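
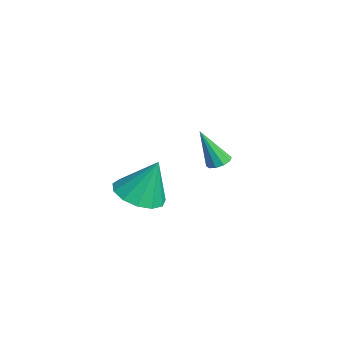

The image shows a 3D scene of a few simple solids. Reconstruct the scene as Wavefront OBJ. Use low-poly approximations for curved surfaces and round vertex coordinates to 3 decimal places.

v 3.527 -2.097 -2.804
v 4.251 -2.878 -2.571
v 3.733 -1.383 -1.056
v 4.572 -2.408 -2.801
v 4.561 -1.839 -3.032
v 4.222 -1.352 -3.191
v 3.662 -1.102 -3.227
v 3.059 -1.168 -3.129
v 2.605 -1.529 -2.928
v 2.443 -2.07 -2.687
v 2.626 -2.621 -2.484
v 3.094 -3.005 -2.382
v 3.7 -3.1 -2.415
v -1.396 2.372 -4.663
v -0.891 2.11 -4.692
v -1.684 1.628 -2.917
v -0.84 2.427 -4.548
v -1.002 2.724 -4.448
v -1.315 2.886 -4.431
v -1.658 2.852 -4.502
v -1.901 2.635 -4.635
v -1.951 2.317 -4.778
v -1.79 2.02 -4.878
v -1.477 1.858 -4.896
v -1.134 1.892 -4.824
f 2 1 4
f 2 4 3
f 4 1 5
f 4 5 3
f 5 1 6
f 5 6 3
f 6 1 7
f 6 7 3
f 7 1 8
f 7 8 3
f 8 1 9
f 8 9 3
f 9 1 10
f 9 10 3
f 10 1 11
f 10 11 3
f 11 1 12
f 11 12 3
f 12 1 13
f 12 13 3
f 13 1 2
f 13 2 3
f 15 14 17
f 15 17 16
f 17 14 18
f 17 18 16
f 18 14 19
f 18 19 16
f 19 14 20
f 19 20 16
f 20 14 21
f 20 21 16
f 21 14 22
f 21 22 16
f 22 14 23
f 22 23 16
f 23 14 24
f 23 24 16
f 24 14 25
f 24 25 16
f 25 14 15
f 25 15 16



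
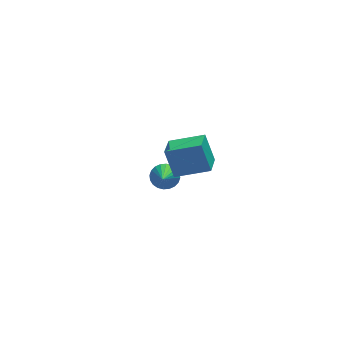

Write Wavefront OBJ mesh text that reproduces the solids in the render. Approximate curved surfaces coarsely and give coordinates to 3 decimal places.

v -1.795 -3.075 1.143
v -2.086 -2.603 2.45
v -1.323 -1.988 0.855
v -1.614 -1.515 2.162
v -0.366 -3.565 1.638
v -0.657 -3.092 2.945
v 0.106 -2.477 1.35
v -0.185 -2.005 2.657
v -0.772 2.378 -3.672
v -0.369 2.633 -3.173
v -1.268 0.882 -2.508
v -0.604 2.754 -3.118
v -0.864 2.817 -3.148
v -1.11 2.813 -3.257
v -1.304 2.744 -3.43
v -1.418 2.618 -3.639
v -1.433 2.456 -3.854
v -1.347 2.282 -4.041
v -1.174 2.123 -4.172
v -0.939 2.003 -4.226
v -0.679 1.939 -4.197
v -0.433 1.943 -4.087
v -0.239 2.013 -3.915
v -0.126 2.138 -3.705
v -0.11 2.3 -3.491
v -0.196 2.474 -3.304
f 2 4 1
f 5 2 1
f 1 4 3
f 3 5 1
f 2 8 4
f 6 2 5
f 6 8 2
f 4 8 3
f 7 5 3
f 3 8 7
f 7 6 5
f 8 6 7
f 10 9 12
f 10 12 11
f 12 9 13
f 12 13 11
f 13 9 14
f 13 14 11
f 14 9 15
f 14 15 11
f 15 9 16
f 15 16 11
f 16 9 17
f 16 17 11
f 17 9 18
f 17 18 11
f 18 9 19
f 18 19 11
f 19 9 20
f 19 20 11
f 20 9 21
f 20 21 11
f 21 9 22
f 21 22 11
f 22 9 23
f 22 23 11
f 23 9 24
f 23 24 11
f 24 9 25
f 24 25 11
f 25 9 26
f 25 26 11
f 26 9 10
f 26 10 11



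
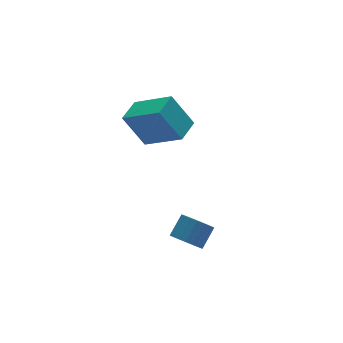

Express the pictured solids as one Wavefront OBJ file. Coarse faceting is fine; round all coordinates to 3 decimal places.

v 0.204 -0.976 -4.037
v 0.656 -1.408 -4.277
v 1.348 -1.036 -3.643
v 0.896 -0.604 -3.403
v 0.691 -1.188 -4.445
v 1.384 -0.816 -3.811
v 0.642 -0.932 -4.542
v 1.335 -0.56 -3.908
v 0.517 -0.683 -4.551
v 1.21 -0.311 -3.917
v 0.338 -0.484 -4.472
v 1.031 -0.113 -3.838
v 0.136 -0.371 -4.318
v 0.829 0.001 -3.683
v -0.055 -0.362 -4.115
v 0.638 0.009 -3.48
v -0.2 -0.46 -3.898
v 0.492 -0.088 -3.264
v -0.276 -0.646 -3.706
v 0.416 -0.275 -3.072
v -0.27 -0.89 -3.571
v 0.423 -0.518 -2.936
v -0.181 -1.148 -3.516
v 0.512 -0.777 -2.882
v -0.025 -1.377 -3.552
v 0.667 -1.005 -2.918
v 0.169 -1.536 -3.671
v 0.862 -1.164 -3.037
v 0.37 -1.598 -3.854
v 1.063 -1.227 -3.22
v 0.542 -1.553 -4.068
v 1.235 -1.181 -3.434
v 0.773 3.429 -2.014
v 1.673 2.086 -0.998
v 0.135 4.052 -0.625
v 1.036 2.708 0.391
v 1.644 4.092 -1.911
v 2.545 2.748 -0.895
v 1.007 4.714 -0.522
v 1.907 3.371 0.494
f 2 1 5
f 2 5 3
f 3 5 6
f 3 6 4
f 5 1 7
f 5 7 6
f 6 7 8
f 6 8 4
f 7 1 9
f 7 9 8
f 8 9 10
f 8 10 4
f 9 1 11
f 9 11 10
f 10 11 12
f 10 12 4
f 11 1 13
f 11 13 12
f 12 13 14
f 12 14 4
f 13 1 15
f 13 15 14
f 14 15 16
f 14 16 4
f 15 1 17
f 15 17 16
f 16 17 18
f 16 18 4
f 17 1 19
f 17 19 18
f 18 19 20
f 18 20 4
f 19 1 21
f 19 21 20
f 20 21 22
f 20 22 4
f 21 1 23
f 21 23 22
f 22 23 24
f 22 24 4
f 23 1 25
f 23 25 24
f 24 25 26
f 24 26 4
f 25 1 27
f 25 27 26
f 26 27 28
f 26 28 4
f 27 1 29
f 27 29 28
f 28 29 30
f 28 30 4
f 29 1 31
f 29 31 30
f 30 31 32
f 30 32 4
f 31 1 2
f 31 2 32
f 32 2 3
f 32 3 4
f 34 36 33
f 37 34 33
f 33 36 35
f 35 37 33
f 34 40 36
f 38 34 37
f 38 40 34
f 36 40 35
f 39 37 35
f 35 40 39
f 39 38 37
f 40 38 39



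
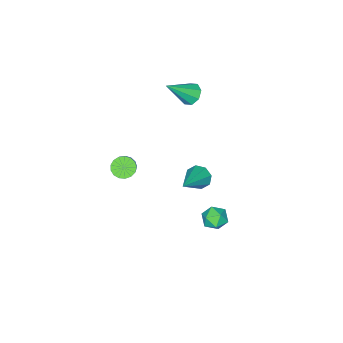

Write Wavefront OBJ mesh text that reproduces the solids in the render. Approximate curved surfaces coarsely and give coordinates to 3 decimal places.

v -0.568 3.438 -3.503
v -0.281 3.187 -2.874
v -0.339 2.393 -4.026
v -0.052 2.142 -3.397
v -0.775 2.267 -3.447
v -0.917 2.913 -3.124
v 0.297 2.667 -3.776
v 0.155 3.313 -3.453
v 0.254 2.71 -3.043
v -0.409 2.463 -2.839
v -0.211 3.117 -4.061
v -0.874 2.87 -3.857
v -2.221 -0.669 2.829
v -1.799 -0.209 2.585
v -0.979 -1.171 4.031
v -2.092 -0.026 2.964
v -2.461 -0.219 3.264
v -2.689 -0.677 3.308
v -2.643 -1.129 3.072
v -2.35 -1.313 2.693
v -1.981 -1.119 2.394
v -1.753 -0.662 2.349
v 0.87 2.772 0.89
v 1.242 2.666 0.343
v 2.57 3.368 1.93
v 1.059 3.145 0.367
v 0.766 3.405 0.697
v 0.533 3.294 1.141
v 0.498 2.877 1.438
v 0.681 2.399 1.414
v 0.974 2.139 1.083
v 1.207 2.249 0.64
v 2 -1.109 -0.315
v 2.256 -0.736 -0.739
v 3.316 0.322 0.831
v 3.06 -0.051 1.255
v 2.005 -0.596 -0.664
v 3.065 0.461 0.907
v 1.753 -0.574 -0.509
v 2.813 0.484 1.062
v 1.558 -0.674 -0.31
v 2.618 0.383 1.261
v 1.464 -0.874 -0.111
v 2.524 0.184 1.459
v 1.492 -1.128 0.04
v 2.552 -0.07 1.611
v 1.637 -1.377 0.11
v 2.697 -0.319 1.681
v 1.865 -1.565 0.083
v 2.925 -0.507 1.653
v 2.124 -1.648 -0.036
v 3.184 -0.59 1.535
v 2.355 -1.608 -0.219
v 3.415 -0.55 1.352
v 2.504 -1.454 -0.423
v 3.564 -0.396 1.147
v 2.538 -1.22 -0.603
v 3.598 -0.162 0.967
v 2.448 -0.961 -0.717
v 3.508 0.097 0.853
f 1 12 6
f 1 6 2
f 1 2 8
f 1 8 11
f 1 11 12
f 2 6 10
f 6 12 5
f 12 11 3
f 11 8 7
f 8 2 9
f 4 10 5
f 4 5 3
f 4 3 7
f 4 7 9
f 4 9 10
f 5 10 6
f 3 5 12
f 7 3 11
f 9 7 8
f 10 9 2
f 14 13 16
f 14 16 15
f 16 13 17
f 16 17 15
f 17 13 18
f 17 18 15
f 18 13 19
f 18 19 15
f 19 13 20
f 19 20 15
f 20 13 21
f 20 21 15
f 21 13 22
f 21 22 15
f 22 13 14
f 22 14 15
f 24 23 26
f 24 26 25
f 26 23 27
f 26 27 25
f 27 23 28
f 27 28 25
f 28 23 29
f 28 29 25
f 29 23 30
f 29 30 25
f 30 23 31
f 30 31 25
f 31 23 32
f 31 32 25
f 32 23 24
f 32 24 25
f 34 33 37
f 34 37 35
f 35 37 38
f 35 38 36
f 37 33 39
f 37 39 38
f 38 39 40
f 38 40 36
f 39 33 41
f 39 41 40
f 40 41 42
f 40 42 36
f 41 33 43
f 41 43 42
f 42 43 44
f 42 44 36
f 43 33 45
f 43 45 44
f 44 45 46
f 44 46 36
f 45 33 47
f 45 47 46
f 46 47 48
f 46 48 36
f 47 33 49
f 47 49 48
f 48 49 50
f 48 50 36
f 49 33 51
f 49 51 50
f 50 51 52
f 50 52 36
f 51 33 53
f 51 53 52
f 52 53 54
f 52 54 36
f 53 33 55
f 53 55 54
f 54 55 56
f 54 56 36
f 55 33 57
f 55 57 56
f 56 57 58
f 56 58 36
f 57 33 59
f 57 59 58
f 58 59 60
f 58 60 36
f 59 33 34
f 59 34 60
f 60 34 35
f 60 35 36



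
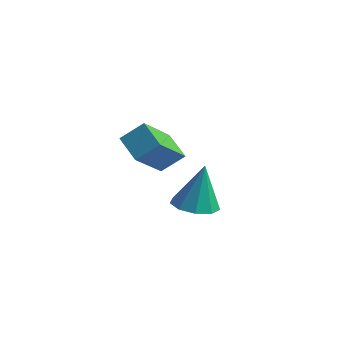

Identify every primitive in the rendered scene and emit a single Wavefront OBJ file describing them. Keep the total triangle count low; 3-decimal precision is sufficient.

v 1.915 -1.513 -1.982
v 2.542 -2.17 -1.926
v 2.085 -1.187 -0.078
v 2.816 -1.624 -2.044
v 2.668 -1.026 -2.134
v 2.167 -0.656 -2.152
v 1.549 -0.687 -2.091
v 1.101 -1.105 -1.979
v 1.034 -1.714 -1.869
v 1.379 -2.229 -1.812
v 1.975 -2.409 -1.834
v -2.136 0.914 -2.637
v -1.891 -0.687 -1.364
v -3.29 1.233 -2.013
v -3.045 -0.368 -0.741
v -1.535 1.608 -1.879
v -1.29 0.007 -0.607
v -2.689 1.927 -1.256
v -2.444 0.326 0.017
f 2 1 4
f 2 4 3
f 4 1 5
f 4 5 3
f 5 1 6
f 5 6 3
f 6 1 7
f 6 7 3
f 7 1 8
f 7 8 3
f 8 1 9
f 8 9 3
f 9 1 10
f 9 10 3
f 10 1 11
f 10 11 3
f 11 1 2
f 11 2 3
f 13 15 12
f 16 13 12
f 12 15 14
f 14 16 12
f 13 19 15
f 17 13 16
f 17 19 13
f 15 19 14
f 18 16 14
f 14 19 18
f 18 17 16
f 19 17 18



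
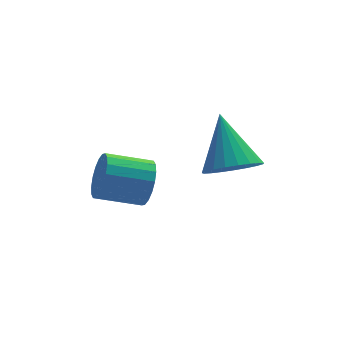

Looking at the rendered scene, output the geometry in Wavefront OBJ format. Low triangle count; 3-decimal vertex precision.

v 2.401 2.638 -2.797
v 3.251 2.672 -2.814
v 2.379 3.882 -1.443
v 3.162 2.923 -3.047
v 2.942 3.125 -3.236
v 2.629 3.243 -3.349
v 2.276 3.256 -3.367
v 1.945 3.162 -3.287
v 1.693 2.977 -3.122
v 1.563 2.734 -2.9
v 1.578 2.474 -2.661
v 1.736 2.243 -2.446
v 2.008 2.079 -2.291
v 2.349 2.012 -2.224
v 2.698 2.054 -2.256
v 2.997 2.196 -2.382
v 3.192 2.414 -2.579
v 0.286 3.607 -3.693
v 0.539 3.926 -3.052
v -0.753 4.133 -2.645
v -1.006 3.813 -3.287
v 0.515 4.19 -3.263
v -0.777 4.396 -2.856
v 0.445 4.338 -3.559
v -0.847 4.544 -3.152
v 0.344 4.341 -3.881
v -0.948 4.547 -3.475
v 0.231 4.199 -4.167
v -1.06 4.405 -3.76
v 0.13 3.939 -4.359
v -1.162 4.146 -3.952
v 0.059 3.614 -4.419
v -1.233 3.82 -4.012
v 0.033 3.287 -4.335
v -1.259 3.494 -3.928
v 0.057 3.024 -4.124
v -1.235 3.23 -3.717
v 0.127 2.876 -3.828
v -1.165 3.082 -3.421
v 0.228 2.873 -3.505
v -1.064 3.079 -3.099
v 0.34 3.015 -3.22
v -0.951 3.221 -2.813
v 0.442 3.274 -3.028
v -0.85 3.481 -2.621
v 0.513 3.6 -2.968
v -0.779 3.806 -2.561
f 2 1 4
f 2 4 3
f 4 1 5
f 4 5 3
f 5 1 6
f 5 6 3
f 6 1 7
f 6 7 3
f 7 1 8
f 7 8 3
f 8 1 9
f 8 9 3
f 9 1 10
f 9 10 3
f 10 1 11
f 10 11 3
f 11 1 12
f 11 12 3
f 12 1 13
f 12 13 3
f 13 1 14
f 13 14 3
f 14 1 15
f 14 15 3
f 15 1 16
f 15 16 3
f 16 1 17
f 16 17 3
f 17 1 2
f 17 2 3
f 19 18 22
f 19 22 20
f 20 22 23
f 20 23 21
f 22 18 24
f 22 24 23
f 23 24 25
f 23 25 21
f 24 18 26
f 24 26 25
f 25 26 27
f 25 27 21
f 26 18 28
f 26 28 27
f 27 28 29
f 27 29 21
f 28 18 30
f 28 30 29
f 29 30 31
f 29 31 21
f 30 18 32
f 30 32 31
f 31 32 33
f 31 33 21
f 32 18 34
f 32 34 33
f 33 34 35
f 33 35 21
f 34 18 36
f 34 36 35
f 35 36 37
f 35 37 21
f 36 18 38
f 36 38 37
f 37 38 39
f 37 39 21
f 38 18 40
f 38 40 39
f 39 40 41
f 39 41 21
f 40 18 42
f 40 42 41
f 41 42 43
f 41 43 21
f 42 18 44
f 42 44 43
f 43 44 45
f 43 45 21
f 44 18 46
f 44 46 45
f 45 46 47
f 45 47 21
f 46 18 19
f 46 19 47
f 47 19 20
f 47 20 21



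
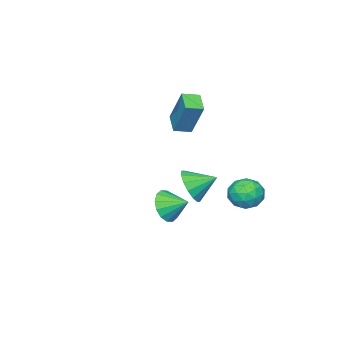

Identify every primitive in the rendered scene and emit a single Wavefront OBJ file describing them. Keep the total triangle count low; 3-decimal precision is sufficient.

v -4.661 3.262 -4.056
v -4.254 3.472 -3.35
v -3.666 2.388 -4.37
v -3.259 2.598 -3.664
v -3.98 2.167 -3.622
v -4.595 2.706 -3.428
v -3.325 3.154 -4.292
v -3.94 3.693 -4.098
v -3.429 3.405 -3.496
v -3.834 2.794 -3.082
v -4.086 3.066 -4.638
v -4.491 2.455 -4.224
v -4.545 3.443 -3.676
v -3.375 2.417 -4.044
v -3.799 2.163 -4.02
v -3.56 2.286 -3.605
v -4.745 2.994 -3.721
v -4.506 3.117 -3.306
v -4.345 2.35 -3.466
v -3.414 2.743 -4.414
v -3.175 2.866 -3.999
v -4.36 3.574 -4.115
v -4.121 3.697 -3.7
v -3.575 3.51 -4.254
v -3.821 3.527 -3.346
v -3.236 3.014 -3.531
v -3.274 3.34 -3.9
v -3.636 3.658 -3.786
v -4.059 3.169 -3.103
v -3.474 2.655 -3.287
v -3.897 2.402 -3.263
v -4.259 2.719 -3.149
v -3.573 3.129 -3.189
v -4.446 3.205 -4.433
v -3.861 2.691 -4.617
v -3.661 3.141 -4.571
v -4.023 3.458 -4.457
v -4.684 2.846 -4.189
v -4.099 2.333 -4.374
v -4.284 2.202 -3.934
v -4.646 2.52 -3.82
v -4.347 2.731 -4.531
v -1.453 2.001 -2.744
v -0.766 2.18 -2.207
v -2.087 2.859 -2.216
v -0.704 2.451 -2.574
v -0.843 2.602 -2.987
v -1.145 2.592 -3.334
v -1.53 2.423 -3.523
v -1.894 2.142 -3.504
v -2.14 1.823 -3.28
v -2.202 1.551 -2.913
v -2.063 1.4 -2.5
v -1.761 1.411 -2.153
v -1.376 1.579 -1.964
v -1.011 1.86 -1.984
v 1.257 2.98 -2.474
v 1.725 3.351 -3.021
v 1.043 3.88 -2.046
v 1.342 3.342 -3.194
v 0.937 3.236 -3.173
v 0.618 3.061 -2.965
v 0.47 2.864 -2.625
v 0.533 2.698 -2.245
v 0.79 2.608 -1.927
v 1.172 2.617 -1.755
v 1.577 2.724 -1.775
v 1.897 2.899 -1.983
v 2.045 3.096 -2.323
v 1.982 3.261 -2.703
v -4.075 -1.227 -0.591
v -3.901 -0.438 1.028
v -4.712 -0.755 -0.753
v -4.539 0.035 0.866
v -3.441 -0.515 -1.006
v -3.268 0.275 0.613
v -4.079 -0.042 -1.168
v -3.905 0.747 0.451
f 1 38 17
f 38 12 41
f 17 41 6
f 38 41 17
f 1 17 13
f 17 6 18
f 13 18 2
f 17 18 13
f 1 13 22
f 13 2 23
f 22 23 8
f 13 23 22
f 1 22 34
f 22 8 37
f 34 37 11
f 22 37 34
f 1 34 38
f 34 11 42
f 38 42 12
f 34 42 38
f 2 18 29
f 18 6 32
f 29 32 10
f 18 32 29
f 6 41 19
f 41 12 40
f 19 40 5
f 41 40 19
f 12 42 39
f 42 11 35
f 39 35 3
f 42 35 39
f 11 37 36
f 37 8 24
f 36 24 7
f 37 24 36
f 8 23 28
f 23 2 25
f 28 25 9
f 23 25 28
f 4 30 16
f 30 10 31
f 16 31 5
f 30 31 16
f 4 16 14
f 16 5 15
f 14 15 3
f 16 15 14
f 4 14 21
f 14 3 20
f 21 20 7
f 14 20 21
f 4 21 26
f 21 7 27
f 26 27 9
f 21 27 26
f 4 26 30
f 26 9 33
f 30 33 10
f 26 33 30
f 5 31 19
f 31 10 32
f 19 32 6
f 31 32 19
f 3 15 39
f 15 5 40
f 39 40 12
f 15 40 39
f 7 20 36
f 20 3 35
f 36 35 11
f 20 35 36
f 9 27 28
f 27 7 24
f 28 24 8
f 27 24 28
f 10 33 29
f 33 9 25
f 29 25 2
f 33 25 29
f 44 43 46
f 44 46 45
f 46 43 47
f 46 47 45
f 47 43 48
f 47 48 45
f 48 43 49
f 48 49 45
f 49 43 50
f 49 50 45
f 50 43 51
f 50 51 45
f 51 43 52
f 51 52 45
f 52 43 53
f 52 53 45
f 53 43 54
f 53 54 45
f 54 43 55
f 54 55 45
f 55 43 56
f 55 56 45
f 56 43 44
f 56 44 45
f 58 57 60
f 58 60 59
f 60 57 61
f 60 61 59
f 61 57 62
f 61 62 59
f 62 57 63
f 62 63 59
f 63 57 64
f 63 64 59
f 64 57 65
f 64 65 59
f 65 57 66
f 65 66 59
f 66 57 67
f 66 67 59
f 67 57 68
f 67 68 59
f 68 57 69
f 68 69 59
f 69 57 70
f 69 70 59
f 70 57 58
f 70 58 59
f 72 74 71
f 75 72 71
f 71 74 73
f 73 75 71
f 72 78 74
f 76 72 75
f 76 78 72
f 74 78 73
f 77 75 73
f 73 78 77
f 77 76 75
f 78 76 77



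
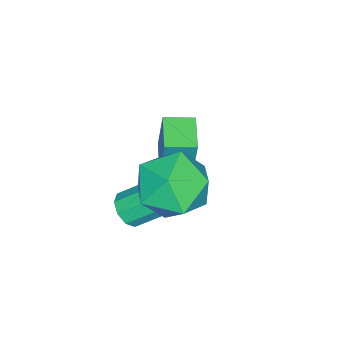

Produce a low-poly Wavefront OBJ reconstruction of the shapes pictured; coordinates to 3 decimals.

v 2.493 3.253 3.985
v 2.94 2.631 2.982
v 0.7 3.489 3.038
v 1.147 2.867 2.035
v 0.939 2.252 3.118
v 2.047 2.107 3.703
v 1.593 4.013 2.317
v 2.701 3.868 2.902
v 2.384 3.101 1.952
v 1.98 2.013 2.446
v 1.66 4.107 3.574
v 1.256 3.019 4.068
v 2.013 1.674 1.19
v 2.547 1.638 1.502
v 2.182 2.471 2.222
v 1.647 2.506 1.91
v 2.58 1.923 1.189
v 2.215 2.756 1.91
v 2.347 2.091 0.877
v 1.982 2.924 1.597
v 1.958 2.064 0.711
v 1.593 2.897 1.432
v 1.594 1.854 0.769
v 1.229 2.687 1.49
v 1.426 1.56 1.024
v 1.061 2.392 1.745
v 1.532 1.319 1.357
v 1.167 2.151 2.077
v 1.863 1.244 1.611
v 1.498 2.076 2.331
v 2.264 1.37 1.668
v 1.899 2.203 2.389
v -1.434 0.803 0.722
v -1.253 1.071 2.391
v -1.951 1.655 0.641
v -1.771 1.923 2.31
v -0.389 1.417 0.51
v -0.209 1.685 2.179
v -0.907 2.269 0.429
v -0.726 2.537 2.098
f 1 12 6
f 1 6 2
f 1 2 8
f 1 8 11
f 1 11 12
f 2 6 10
f 6 12 5
f 12 11 3
f 11 8 7
f 8 2 9
f 4 10 5
f 4 5 3
f 4 3 7
f 4 7 9
f 4 9 10
f 5 10 6
f 3 5 12
f 7 3 11
f 9 7 8
f 10 9 2
f 14 13 17
f 14 17 15
f 15 17 18
f 15 18 16
f 17 13 19
f 17 19 18
f 18 19 20
f 18 20 16
f 19 13 21
f 19 21 20
f 20 21 22
f 20 22 16
f 21 13 23
f 21 23 22
f 22 23 24
f 22 24 16
f 23 13 25
f 23 25 24
f 24 25 26
f 24 26 16
f 25 13 27
f 25 27 26
f 26 27 28
f 26 28 16
f 27 13 29
f 27 29 28
f 28 29 30
f 28 30 16
f 29 13 31
f 29 31 30
f 30 31 32
f 30 32 16
f 31 13 14
f 31 14 32
f 32 14 15
f 32 15 16
f 34 36 33
f 37 34 33
f 33 36 35
f 35 37 33
f 34 40 36
f 38 34 37
f 38 40 34
f 36 40 35
f 39 37 35
f 35 40 39
f 39 38 37
f 40 38 39



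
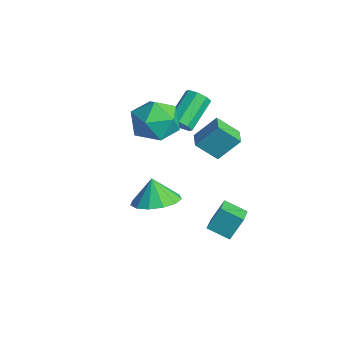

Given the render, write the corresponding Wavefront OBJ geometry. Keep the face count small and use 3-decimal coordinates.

v -0.253 -0.006 3.628
v 0.449 -0.199 2.677
v -0.749 -1.881 3.643
v -0.047 -2.074 2.692
v 0.442 -1.812 3.754
v 0.749 -0.653 3.745
v -1.049 -1.427 2.575
v -0.742 -0.268 2.566
v -0.042 -1.078 2.026
v 0.879 -1.316 2.755
v -1.179 -0.764 3.565
v -0.258 -1.002 4.294
v -0.562 0.337 2.011
v -0.284 0.135 2.514
v -1 1.441 3.433
v -1.278 1.643 2.929
v -0.024 0.443 2.278
v -0.74 1.749 3.197
v -0.08 0.689 1.886
v -0.796 1.995 2.804
v -0.418 0.729 1.566
v -1.134 2.035 2.485
v -0.84 0.539 1.507
v -1.556 1.845 2.426
v -1.1 0.231 1.743
v -1.816 1.537 2.662
v -1.044 -0.015 2.136
v -1.76 1.291 3.054
v -0.706 -0.055 2.455
v -1.422 1.251 3.374
v 2.02 -0.316 2.896
v 2.321 0.597 3.913
v 1.236 0.047 2.801
v 1.536 0.96 3.819
v 2.504 0.5 2.021
v 2.804 1.413 3.039
v 1.719 0.863 1.927
v 2.02 1.776 2.944
v 2.956 -0.252 -1.958
v 2.971 0.398 -0.89
v 2.162 0.39 -2.338
v 2.177 1.04 -1.27
v 3.723 0.44 -2.39
v 3.738 1.09 -1.322
v 2.929 1.082 -2.77
v 2.944 1.732 -1.702
v 2.289 -2.286 0.256
v 3.021 -2.996 0.611
v 1.811 -2.234 1.344
v 3.264 -2.444 0.691
v 3.198 -1.842 0.633
v 2.843 -1.381 0.455
v 2.312 -1.207 0.214
v 1.773 -1.376 -0.014
v 1.399 -1.834 -0.156
v 1.306 -2.435 -0.168
v 1.526 -2.989 -0.045
v 1.987 -3.32 0.174
v 2.545 -3.323 0.418
f 1 12 6
f 1 6 2
f 1 2 8
f 1 8 11
f 1 11 12
f 2 6 10
f 6 12 5
f 12 11 3
f 11 8 7
f 8 2 9
f 4 10 5
f 4 5 3
f 4 3 7
f 4 7 9
f 4 9 10
f 5 10 6
f 3 5 12
f 7 3 11
f 9 7 8
f 10 9 2
f 14 13 17
f 14 17 15
f 15 17 18
f 15 18 16
f 17 13 19
f 17 19 18
f 18 19 20
f 18 20 16
f 19 13 21
f 19 21 20
f 20 21 22
f 20 22 16
f 21 13 23
f 21 23 22
f 22 23 24
f 22 24 16
f 23 13 25
f 23 25 24
f 24 25 26
f 24 26 16
f 25 13 27
f 25 27 26
f 26 27 28
f 26 28 16
f 27 13 29
f 27 29 28
f 28 29 30
f 28 30 16
f 29 13 14
f 29 14 30
f 30 14 15
f 30 15 16
f 32 34 31
f 35 32 31
f 31 34 33
f 33 35 31
f 32 38 34
f 36 32 35
f 36 38 32
f 34 38 33
f 37 35 33
f 33 38 37
f 37 36 35
f 38 36 37
f 40 42 39
f 43 40 39
f 39 42 41
f 41 43 39
f 40 46 42
f 44 40 43
f 44 46 40
f 42 46 41
f 45 43 41
f 41 46 45
f 45 44 43
f 46 44 45
f 48 47 50
f 48 50 49
f 50 47 51
f 50 51 49
f 51 47 52
f 51 52 49
f 52 47 53
f 52 53 49
f 53 47 54
f 53 54 49
f 54 47 55
f 54 55 49
f 55 47 56
f 55 56 49
f 56 47 57
f 56 57 49
f 57 47 58
f 57 58 49
f 58 47 59
f 58 59 49
f 59 47 48
f 59 48 49



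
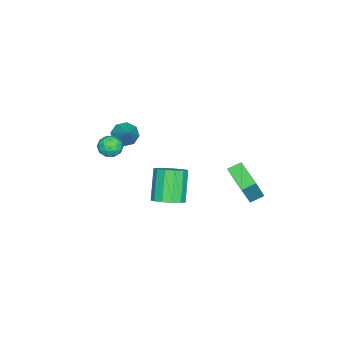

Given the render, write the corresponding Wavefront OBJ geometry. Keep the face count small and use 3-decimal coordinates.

v 2.934 -2.557 3.722
v 3.613 -2.946 3.825
v 2.527 -3.474 2.935
v 3.206 -3.863 3.038
v 2.69 -3.806 3.632
v 2.942 -3.238 4.118
v 3.198 -3.182 2.642
v 3.45 -2.614 3.128
v 3.776 -3.332 3.157
v 3.461 -3.718 3.769
v 2.679 -2.702 2.991
v 2.364 -3.088 3.603
v 3.309 -2.671 3.843
v 2.831 -3.749 2.917
v 2.528 -3.715 3.266
v 2.926 -3.944 3.327
v 2.915 -2.843 4.015
v 3.313 -3.071 4.076
v 2.771 -3.577 3.962
v 2.827 -3.349 2.684
v 3.225 -3.577 2.745
v 3.214 -2.476 3.433
v 3.612 -2.705 3.494
v 3.369 -2.843 2.798
v 3.804 -3.126 3.511
v 3.564 -3.666 3.048
v 3.56 -3.265 2.815
v 3.708 -2.932 3.101
v 3.619 -3.353 3.871
v 3.38 -3.892 3.408
v 3.077 -3.858 3.757
v 3.225 -3.525 4.043
v 3.715 -3.58 3.478
v 2.76 -2.528 3.352
v 2.521 -3.067 2.889
v 2.915 -2.895 2.717
v 3.063 -2.562 3.003
v 2.576 -2.754 3.712
v 2.336 -3.294 3.249
v 2.432 -3.488 3.659
v 2.58 -3.155 3.945
v 2.425 -2.84 3.282
v -0.356 -3.87 1.807
v 0.206 -3.737 1.17
v 0.856 -3.03 3.053
v -0.215 -3.237 1.243
v -0.719 -3.107 1.646
v -1.01 -3.425 2.144
v -0.918 -4.003 2.444
v -0.497 -4.503 2.372
v 0.007 -4.633 1.969
v 0.298 -4.315 1.471
v 3.537 0.553 0.086
v 4.358 0.533 0.639
v 3.143 0.186 2.428
v 2.323 0.207 1.874
v 4.189 1.064 0.627
v 2.975 0.718 2.416
v 3.814 1.434 0.444
v 2.599 1.087 2.233
v 3.35 1.524 0.147
v 2.136 1.177 1.936
v 2.946 1.305 -0.17
v 1.732 0.959 1.619
v 2.73 0.848 -0.406
v 1.515 0.502 1.383
v 2.77 0.298 -0.485
v 1.555 -0.049 1.304
v 3.053 -0.172 -0.384
v 1.839 -0.519 1.405
v 3.491 -0.411 -0.133
v 2.276 -0.758 1.656
v 3.943 -0.344 0.187
v 2.728 -0.691 1.976
v 4.266 0.008 0.475
v 3.051 -0.339 2.264
v -1.428 3.559 -0.367
v -0.483 3.385 1.421
v -0.206 4.935 -0.878
v 0.739 4.761 0.91
v -0.859 2.919 -0.73
v 0.086 2.745 1.058
v 0.363 4.295 -1.241
v 1.308 4.121 0.547
f 1 38 17
f 38 12 41
f 17 41 6
f 38 41 17
f 1 17 13
f 17 6 18
f 13 18 2
f 17 18 13
f 1 13 22
f 13 2 23
f 22 23 8
f 13 23 22
f 1 22 34
f 22 8 37
f 34 37 11
f 22 37 34
f 1 34 38
f 34 11 42
f 38 42 12
f 34 42 38
f 2 18 29
f 18 6 32
f 29 32 10
f 18 32 29
f 6 41 19
f 41 12 40
f 19 40 5
f 41 40 19
f 12 42 39
f 42 11 35
f 39 35 3
f 42 35 39
f 11 37 36
f 37 8 24
f 36 24 7
f 37 24 36
f 8 23 28
f 23 2 25
f 28 25 9
f 23 25 28
f 4 30 16
f 30 10 31
f 16 31 5
f 30 31 16
f 4 16 14
f 16 5 15
f 14 15 3
f 16 15 14
f 4 14 21
f 14 3 20
f 21 20 7
f 14 20 21
f 4 21 26
f 21 7 27
f 26 27 9
f 21 27 26
f 4 26 30
f 26 9 33
f 30 33 10
f 26 33 30
f 5 31 19
f 31 10 32
f 19 32 6
f 31 32 19
f 3 15 39
f 15 5 40
f 39 40 12
f 15 40 39
f 7 20 36
f 20 3 35
f 36 35 11
f 20 35 36
f 9 27 28
f 27 7 24
f 28 24 8
f 27 24 28
f 10 33 29
f 33 9 25
f 29 25 2
f 33 25 29
f 44 43 46
f 44 46 45
f 46 43 47
f 46 47 45
f 47 43 48
f 47 48 45
f 48 43 49
f 48 49 45
f 49 43 50
f 49 50 45
f 50 43 51
f 50 51 45
f 51 43 52
f 51 52 45
f 52 43 44
f 52 44 45
f 54 53 57
f 54 57 55
f 55 57 58
f 55 58 56
f 57 53 59
f 57 59 58
f 58 59 60
f 58 60 56
f 59 53 61
f 59 61 60
f 60 61 62
f 60 62 56
f 61 53 63
f 61 63 62
f 62 63 64
f 62 64 56
f 63 53 65
f 63 65 64
f 64 65 66
f 64 66 56
f 65 53 67
f 65 67 66
f 66 67 68
f 66 68 56
f 67 53 69
f 67 69 68
f 68 69 70
f 68 70 56
f 69 53 71
f 69 71 70
f 70 71 72
f 70 72 56
f 71 53 73
f 71 73 72
f 72 73 74
f 72 74 56
f 73 53 75
f 73 75 74
f 74 75 76
f 74 76 56
f 75 53 54
f 75 54 76
f 76 54 55
f 76 55 56
f 78 80 77
f 81 78 77
f 77 80 79
f 79 81 77
f 78 84 80
f 82 78 81
f 82 84 78
f 80 84 79
f 83 81 79
f 79 84 83
f 83 82 81
f 84 82 83



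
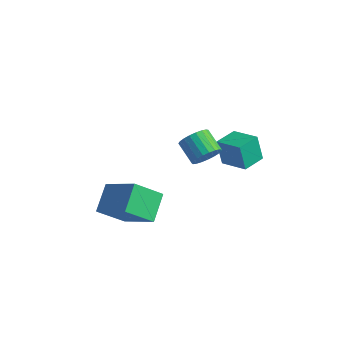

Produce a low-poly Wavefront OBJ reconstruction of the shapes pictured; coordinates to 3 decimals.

v 1.983 -2.909 -1.167
v 1.541 -1.777 -0.322
v 0.185 -2.754 -2.317
v -0.258 -1.622 -1.472
v 2.698 -1.898 -2.148
v 2.255 -0.766 -1.303
v 0.899 -1.743 -3.298
v 0.457 -0.611 -2.453
v 2.336 3.148 -1.75
v 1.995 3.149 -0.454
v 2.382 4.327 -1.739
v 2.041 4.328 -0.443
v 3.679 3.092 -1.397
v 3.338 3.093 -0.101
v 3.725 4.271 -1.386
v 3.384 4.272 -0.09
v 3.219 0.978 0.603
v 3.617 1.026 1.213
v 2.638 1.31 1.828
v 2.241 1.262 1.217
v 3.632 1.31 1.105
v 2.653 1.594 1.72
v 3.575 1.536 0.911
v 2.597 1.82 1.526
v 3.457 1.665 0.663
v 2.479 1.95 1.278
v 3.298 1.676 0.405
v 2.319 1.96 1.02
v 3.125 1.566 0.181
v 2.147 1.85 0.796
v 2.968 1.354 0.03
v 1.99 1.639 0.645
v 2.855 1.078 -0.022
v 1.877 1.362 0.592
v 2.805 0.784 0.034
v 1.827 1.068 0.648
v 2.827 0.523 0.188
v 1.848 0.807 0.803
v 2.916 0.341 0.414
v 1.937 0.625 1.029
v 3.058 0.269 0.673
v 2.079 0.554 1.288
v 3.227 0.32 0.919
v 2.249 0.604 1.534
v 3.395 0.485 1.111
v 2.417 0.769 1.726
v 3.533 0.734 1.215
v 2.555 1.019 1.83
f 2 4 1
f 5 2 1
f 1 4 3
f 3 5 1
f 2 8 4
f 6 2 5
f 6 8 2
f 4 8 3
f 7 5 3
f 3 8 7
f 7 6 5
f 8 6 7
f 10 12 9
f 13 10 9
f 9 12 11
f 11 13 9
f 10 16 12
f 14 10 13
f 14 16 10
f 12 16 11
f 15 13 11
f 11 16 15
f 15 14 13
f 16 14 15
f 18 17 21
f 18 21 19
f 19 21 22
f 19 22 20
f 21 17 23
f 21 23 22
f 22 23 24
f 22 24 20
f 23 17 25
f 23 25 24
f 24 25 26
f 24 26 20
f 25 17 27
f 25 27 26
f 26 27 28
f 26 28 20
f 27 17 29
f 27 29 28
f 28 29 30
f 28 30 20
f 29 17 31
f 29 31 30
f 30 31 32
f 30 32 20
f 31 17 33
f 31 33 32
f 32 33 34
f 32 34 20
f 33 17 35
f 33 35 34
f 34 35 36
f 34 36 20
f 35 17 37
f 35 37 36
f 36 37 38
f 36 38 20
f 37 17 39
f 37 39 38
f 38 39 40
f 38 40 20
f 39 17 41
f 39 41 40
f 40 41 42
f 40 42 20
f 41 17 43
f 41 43 42
f 42 43 44
f 42 44 20
f 43 17 45
f 43 45 44
f 44 45 46
f 44 46 20
f 45 17 47
f 45 47 46
f 46 47 48
f 46 48 20
f 47 17 18
f 47 18 48
f 48 18 19
f 48 19 20



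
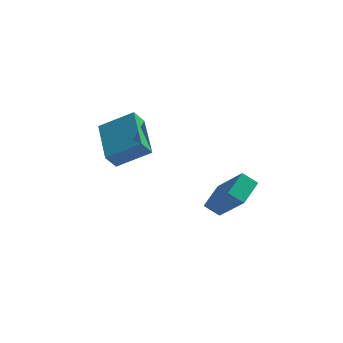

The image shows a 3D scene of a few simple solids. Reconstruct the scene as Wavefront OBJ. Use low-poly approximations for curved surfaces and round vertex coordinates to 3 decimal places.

v -2.838 2.814 2.781
v -3.473 4.778 3.483
v -4.323 2.646 1.91
v -4.958 4.61 2.612
v -2.462 3.19 2.068
v -3.097 5.154 2.77
v -3.947 3.022 1.197
v -4.582 4.986 1.899
v -0.245 2.649 -0.633
v 0.193 3.832 -0.152
v 0.415 2.609 -1.134
v 0.853 3.792 -0.653
v 0.867 1.608 0.913
v 1.305 2.791 1.394
v 1.527 1.568 0.412
v 1.965 2.751 0.893
f 2 4 1
f 5 2 1
f 1 4 3
f 3 5 1
f 2 8 4
f 6 2 5
f 6 8 2
f 4 8 3
f 7 5 3
f 3 8 7
f 7 6 5
f 8 6 7
f 10 12 9
f 13 10 9
f 9 12 11
f 11 13 9
f 10 16 12
f 14 10 13
f 14 16 10
f 12 16 11
f 15 13 11
f 11 16 15
f 15 14 13
f 16 14 15



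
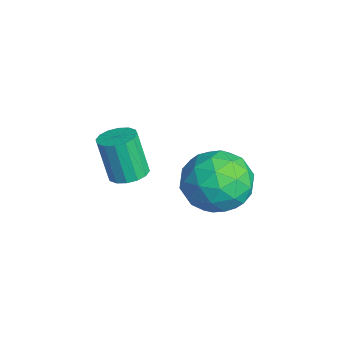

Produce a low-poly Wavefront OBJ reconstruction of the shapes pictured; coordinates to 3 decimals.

v -3.103 4.168 -4.262
v -2.258 5.072 -4.075
v -1.902 2.848 -3.305
v -1.057 3.752 -3.118
v -2.153 3.785 -2.515
v -2.895 4.601 -3.106
v -1.265 3.319 -4.274
v -2.007 4.135 -4.865
v -1.122 4.547 -4.082
v -1.671 4.835 -2.995
v -2.489 3.085 -4.385
v -3.038 3.373 -3.298
v -2.786 4.736 -4.252
v -1.374 3.184 -3.128
v -2.018 3.204 -2.773
v -1.522 3.735 -2.663
v -3.16 4.459 -3.683
v -2.664 4.99 -3.573
v -2.602 4.234 -2.656
v -1.496 2.93 -3.807
v -1 3.461 -3.697
v -2.638 4.185 -4.717
v -2.142 4.716 -4.607
v -1.558 3.686 -4.724
v -1.621 4.959 -4.147
v -0.916 4.183 -3.585
v -1.038 3.928 -4.264
v -1.474 4.408 -4.611
v -1.944 5.128 -3.508
v -1.238 4.352 -2.946
v -1.882 4.372 -2.591
v -2.319 4.851 -2.938
v -1.276 4.819 -3.512
v -2.922 3.568 -4.434
v -2.216 2.792 -3.872
v -1.841 3.069 -4.442
v -2.278 3.548 -4.789
v -3.244 3.737 -3.795
v -2.539 2.961 -3.233
v -2.686 3.512 -2.769
v -3.122 3.992 -3.116
v -2.884 3.101 -3.868
v -0.933 0.881 -1.578
v -0.485 1.295 -1.385
v -0.878 1.033 0.091
v -1.327 0.619 -0.102
v -0.759 1.478 -1.426
v -1.152 1.216 0.05
v -1.079 1.5 -1.507
v -1.472 1.238 -0.031
v -1.361 1.357 -1.607
v -1.754 1.095 -0.131
v -1.527 1.086 -1.7
v -1.92 0.824 -0.224
v -1.535 0.76 -1.76
v -1.928 0.498 -0.283
v -1.382 0.467 -1.771
v -1.775 0.205 -0.295
v -1.108 0.284 -1.73
v -1.501 0.022 -0.254
v -0.788 0.262 -1.649
v -1.181 -0 -0.173
v -0.506 0.405 -1.549
v -0.899 0.143 -0.073
v -0.34 0.676 -1.456
v -0.733 0.414 0.02
v -0.332 1.002 -1.397
v -0.725 0.74 0.08
f 1 38 17
f 38 12 41
f 17 41 6
f 38 41 17
f 1 17 13
f 17 6 18
f 13 18 2
f 17 18 13
f 1 13 22
f 13 2 23
f 22 23 8
f 13 23 22
f 1 22 34
f 22 8 37
f 34 37 11
f 22 37 34
f 1 34 38
f 34 11 42
f 38 42 12
f 34 42 38
f 2 18 29
f 18 6 32
f 29 32 10
f 18 32 29
f 6 41 19
f 41 12 40
f 19 40 5
f 41 40 19
f 12 42 39
f 42 11 35
f 39 35 3
f 42 35 39
f 11 37 36
f 37 8 24
f 36 24 7
f 37 24 36
f 8 23 28
f 23 2 25
f 28 25 9
f 23 25 28
f 4 30 16
f 30 10 31
f 16 31 5
f 30 31 16
f 4 16 14
f 16 5 15
f 14 15 3
f 16 15 14
f 4 14 21
f 14 3 20
f 21 20 7
f 14 20 21
f 4 21 26
f 21 7 27
f 26 27 9
f 21 27 26
f 4 26 30
f 26 9 33
f 30 33 10
f 26 33 30
f 5 31 19
f 31 10 32
f 19 32 6
f 31 32 19
f 3 15 39
f 15 5 40
f 39 40 12
f 15 40 39
f 7 20 36
f 20 3 35
f 36 35 11
f 20 35 36
f 9 27 28
f 27 7 24
f 28 24 8
f 27 24 28
f 10 33 29
f 33 9 25
f 29 25 2
f 33 25 29
f 44 43 47
f 44 47 45
f 45 47 48
f 45 48 46
f 47 43 49
f 47 49 48
f 48 49 50
f 48 50 46
f 49 43 51
f 49 51 50
f 50 51 52
f 50 52 46
f 51 43 53
f 51 53 52
f 52 53 54
f 52 54 46
f 53 43 55
f 53 55 54
f 54 55 56
f 54 56 46
f 55 43 57
f 55 57 56
f 56 57 58
f 56 58 46
f 57 43 59
f 57 59 58
f 58 59 60
f 58 60 46
f 59 43 61
f 59 61 60
f 60 61 62
f 60 62 46
f 61 43 63
f 61 63 62
f 62 63 64
f 62 64 46
f 63 43 65
f 63 65 64
f 64 65 66
f 64 66 46
f 65 43 67
f 65 67 66
f 66 67 68
f 66 68 46
f 67 43 44
f 67 44 68
f 68 44 45
f 68 45 46



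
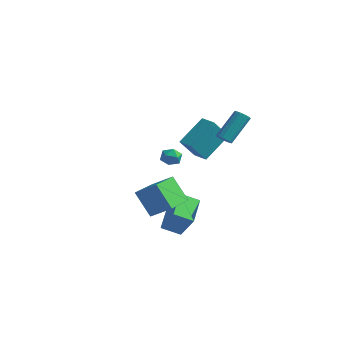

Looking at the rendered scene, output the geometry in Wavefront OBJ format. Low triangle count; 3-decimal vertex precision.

v 1.907 1.682 2.147
v 2.119 1.316 2.448
v 2.284 2.651 3.955
v 2.073 3.018 3.653
v 2.327 1.432 2.323
v 2.493 2.767 3.83
v 2.423 1.615 2.15
v 2.588 2.95 3.657
v 2.38 1.816 1.977
v 2.546 3.151 3.483
v 2.211 1.981 1.848
v 2.376 3.316 3.355
v 1.96 2.067 1.8
v 2.126 3.402 3.307
v 1.696 2.049 1.845
v 1.861 3.384 3.352
v 1.487 1.933 1.97
v 1.653 3.268 3.477
v 1.392 1.75 2.143
v 1.557 3.085 3.65
v 1.434 1.549 2.317
v 1.6 2.884 3.823
v 1.604 1.384 2.445
v 1.769 2.719 3.952
v 1.854 1.298 2.493
v 2.02 2.633 4
v 1.411 -2.766 -3.22
v 0.526 -1.31 -2.449
v 2.184 -2.022 -3.737
v 1.298 -0.567 -2.966
v 2.442 -2.873 -1.834
v 1.556 -1.418 -1.063
v 3.214 -2.13 -2.351
v 2.329 -0.674 -1.58
v 2.429 -4.612 -1.389
v 1.45 -4.749 0.091
v 1.704 -2.577 -1.68
v 0.726 -2.714 -0.2
v 3.494 -4.126 -0.64
v 2.516 -4.263 0.84
v 2.77 -2.091 -0.931
v 1.791 -2.228 0.549
v -3.231 2.466 -0.867
v -2.91 2.818 -0.362
v -2.31 1.842 -1.018
v -1.989 2.194 -0.513
v -2.514 1.767 -0.359
v -3.084 2.153 -0.266
v -2.136 2.507 -1.114
v -2.706 2.893 -1.021
v -2.234 2.843 -0.515
v -2.467 2.386 -0.048
v -2.753 2.274 -1.332
v -2.986 1.817 -0.865
v -1.25 1.562 1.108
v -1.037 3.191 2.509
v -1.188 2.724 -0.253
v -0.974 4.353 1.149
v -0.286 1.467 1.071
v -0.072 3.096 2.473
v -0.223 2.629 -0.289
v -0.01 4.258 1.112
f 2 1 5
f 2 5 3
f 3 5 6
f 3 6 4
f 5 1 7
f 5 7 6
f 6 7 8
f 6 8 4
f 7 1 9
f 7 9 8
f 8 9 10
f 8 10 4
f 9 1 11
f 9 11 10
f 10 11 12
f 10 12 4
f 11 1 13
f 11 13 12
f 12 13 14
f 12 14 4
f 13 1 15
f 13 15 14
f 14 15 16
f 14 16 4
f 15 1 17
f 15 17 16
f 16 17 18
f 16 18 4
f 17 1 19
f 17 19 18
f 18 19 20
f 18 20 4
f 19 1 21
f 19 21 20
f 20 21 22
f 20 22 4
f 21 1 23
f 21 23 22
f 22 23 24
f 22 24 4
f 23 1 25
f 23 25 24
f 24 25 26
f 24 26 4
f 25 1 2
f 25 2 26
f 26 2 3
f 26 3 4
f 28 30 27
f 31 28 27
f 27 30 29
f 29 31 27
f 28 34 30
f 32 28 31
f 32 34 28
f 30 34 29
f 33 31 29
f 29 34 33
f 33 32 31
f 34 32 33
f 36 38 35
f 39 36 35
f 35 38 37
f 37 39 35
f 36 42 38
f 40 36 39
f 40 42 36
f 38 42 37
f 41 39 37
f 37 42 41
f 41 40 39
f 42 40 41
f 43 54 48
f 43 48 44
f 43 44 50
f 43 50 53
f 43 53 54
f 44 48 52
f 48 54 47
f 54 53 45
f 53 50 49
f 50 44 51
f 46 52 47
f 46 47 45
f 46 45 49
f 46 49 51
f 46 51 52
f 47 52 48
f 45 47 54
f 49 45 53
f 51 49 50
f 52 51 44
f 56 58 55
f 59 56 55
f 55 58 57
f 57 59 55
f 56 62 58
f 60 56 59
f 60 62 56
f 58 62 57
f 61 59 57
f 57 62 61
f 61 60 59
f 62 60 61



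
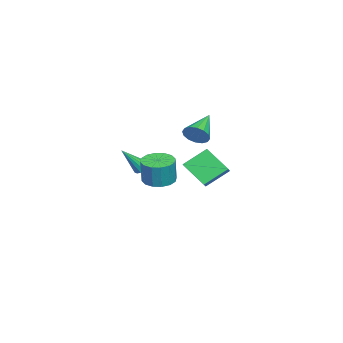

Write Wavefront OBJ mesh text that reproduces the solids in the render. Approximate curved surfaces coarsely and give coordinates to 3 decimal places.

v -2.725 1.192 -3.482
v -3.27 -0.182 -2.288
v -1.833 1.309 -2.941
v -2.378 -0.065 -1.747
v -1.942 -0.015 -4.513
v -2.487 -1.389 -3.319
v -1.05 0.102 -3.972
v -1.595 -1.272 -2.778
v 1.695 -2.686 -1.787
v 1.984 -2.257 -1.634
v 2.365 -3.654 -0.333
v 1.739 -2.229 -1.503
v 1.482 -2.324 -1.447
v 1.282 -2.517 -1.483
v 1.193 -2.754 -1.6
v 1.238 -2.974 -1.767
v 1.406 -3.116 -1.94
v 1.651 -3.144 -2.071
v 1.908 -3.048 -2.126
v 2.108 -2.856 -2.09
v 2.197 -2.619 -1.973
v 2.152 -2.399 -1.806
v 3.632 -1.187 -1.693
v 4.38 -1.741 -1.823
v 4.656 -1.728 -0.298
v 3.908 -1.173 -0.167
v 4.552 -1.287 -1.858
v 4.828 -1.274 -0.333
v 4.478 -0.807 -1.849
v 4.753 -0.793 -0.323
v 4.177 -0.428 -1.798
v 4.452 -0.414 -0.272
v 3.73 -0.252 -1.718
v 4.005 -0.239 -0.193
v 3.257 -0.327 -1.632
v 3.532 -0.314 -0.107
v 2.884 -0.632 -1.562
v 3.16 -0.619 -0.037
v 2.712 -1.086 -1.527
v 2.988 -1.073 -0.002
v 2.787 -1.567 -1.537
v 3.062 -1.553 -0.011
v 3.088 -1.946 -1.588
v 3.363 -1.932 -0.062
v 3.535 -2.121 -1.667
v 3.81 -2.108 -0.142
v 4.008 -2.046 -1.753
v 4.283 -2.033 -0.228
v -2.587 -0.753 -0.815
v -2.233 -0.215 -0.277
v -4.433 -0.447 0.095
v -2.358 0.03 -0.613
v -2.546 0.065 -1.004
v -2.744 -0.12 -1.345
v -2.9 -0.474 -1.543
v -2.973 -0.902 -1.546
v -2.942 -1.291 -1.354
v -2.816 -1.535 -1.017
v -2.629 -1.57 -0.626
v -2.431 -1.386 -0.286
v -2.275 -1.032 -0.087
v -2.202 -0.603 -0.084
f 2 4 1
f 5 2 1
f 1 4 3
f 3 5 1
f 2 8 4
f 6 2 5
f 6 8 2
f 4 8 3
f 7 5 3
f 3 8 7
f 7 6 5
f 8 6 7
f 10 9 12
f 10 12 11
f 12 9 13
f 12 13 11
f 13 9 14
f 13 14 11
f 14 9 15
f 14 15 11
f 15 9 16
f 15 16 11
f 16 9 17
f 16 17 11
f 17 9 18
f 17 18 11
f 18 9 19
f 18 19 11
f 19 9 20
f 19 20 11
f 20 9 21
f 20 21 11
f 21 9 22
f 21 22 11
f 22 9 10
f 22 10 11
f 24 23 27
f 24 27 25
f 25 27 28
f 25 28 26
f 27 23 29
f 27 29 28
f 28 29 30
f 28 30 26
f 29 23 31
f 29 31 30
f 30 31 32
f 30 32 26
f 31 23 33
f 31 33 32
f 32 33 34
f 32 34 26
f 33 23 35
f 33 35 34
f 34 35 36
f 34 36 26
f 35 23 37
f 35 37 36
f 36 37 38
f 36 38 26
f 37 23 39
f 37 39 38
f 38 39 40
f 38 40 26
f 39 23 41
f 39 41 40
f 40 41 42
f 40 42 26
f 41 23 43
f 41 43 42
f 42 43 44
f 42 44 26
f 43 23 45
f 43 45 44
f 44 45 46
f 44 46 26
f 45 23 47
f 45 47 46
f 46 47 48
f 46 48 26
f 47 23 24
f 47 24 48
f 48 24 25
f 48 25 26
f 50 49 52
f 50 52 51
f 52 49 53
f 52 53 51
f 53 49 54
f 53 54 51
f 54 49 55
f 54 55 51
f 55 49 56
f 55 56 51
f 56 49 57
f 56 57 51
f 57 49 58
f 57 58 51
f 58 49 59
f 58 59 51
f 59 49 60
f 59 60 51
f 60 49 61
f 60 61 51
f 61 49 62
f 61 62 51
f 62 49 50
f 62 50 51



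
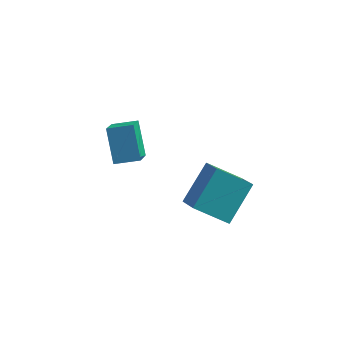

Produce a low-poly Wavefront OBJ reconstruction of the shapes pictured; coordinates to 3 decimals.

v -3.194 3.142 -3.259
v -3.105 2.064 -2.467
v -3.734 4.067 -1.939
v -3.645 2.99 -1.147
v -2.135 3.41 -3.013
v -2.046 2.333 -2.221
v -2.675 4.336 -1.693
v -2.586 3.258 -0.901
v 0.249 0.03 -1.944
v 0.886 -0.934 -1.153
v 0.843 1.44 -0.702
v 1.479 0.476 0.088
v 1.641 0.224 -2.828
v 2.277 -0.74 -2.038
v 2.234 1.634 -1.587
v 2.871 0.67 -0.796
f 2 4 1
f 5 2 1
f 1 4 3
f 3 5 1
f 2 8 4
f 6 2 5
f 6 8 2
f 4 8 3
f 7 5 3
f 3 8 7
f 7 6 5
f 8 6 7
f 10 12 9
f 13 10 9
f 9 12 11
f 11 13 9
f 10 16 12
f 14 10 13
f 14 16 10
f 12 16 11
f 15 13 11
f 11 16 15
f 15 14 13
f 16 14 15



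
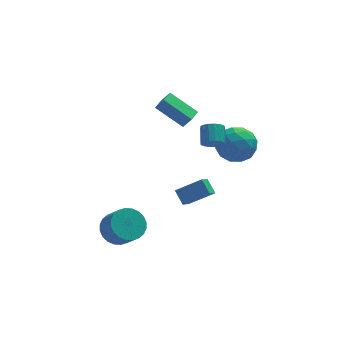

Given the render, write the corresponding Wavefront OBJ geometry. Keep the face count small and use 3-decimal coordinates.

v 0.536 0.807 -3.164
v 1.946 0.662 -2.38
v 0.264 1.526 -2.541
v 1.673 1.381 -1.756
v 1.047 1.659 -3.924
v 2.456 1.514 -3.139
v 0.774 2.378 -3.3
v 2.184 2.233 -2.516
v 1.801 -0.559 2.696
v 2.382 -0.498 2.435
v 2.56 0.401 3.043
v 1.979 0.339 3.304
v 2.201 -0.336 2.249
v 2.378 0.563 2.857
v 1.928 -0.225 2.165
v 2.105 0.674 2.773
v 1.626 -0.191 2.203
v 1.803 0.708 2.811
v 1.364 -0.241 2.354
v 1.541 0.658 2.962
v 1.202 -0.365 2.583
v 1.38 0.534 3.191
v 1.178 -0.533 2.838
v 1.355 0.366 3.446
v 1.296 -0.707 3.06
v 1.474 0.192 3.669
v 1.53 -0.847 3.199
v 1.708 0.052 3.808
v 1.827 -0.921 3.223
v 2.004 -0.022 3.832
v 2.117 -0.913 3.126
v 2.295 -0.014 3.734
v 2.335 -0.824 2.93
v 2.513 0.075 3.539
v 2.431 -0.674 2.681
v 2.608 0.225 3.289
v 0.885 2.417 1.885
v -0.412 3.34 2.94
v 1.378 3.157 1.844
v 0.081 4.08 2.9
v 1.299 2.18 2.6
v 0.002 3.103 3.656
v 1.792 2.92 2.56
v 0.495 3.843 3.615
v 2.441 1.306 1.521
v 3.39 1.982 1.751
v 3.51 0.198 0.369
v 4.459 0.874 0.599
v 4.001 0.184 1.451
v 3.34 0.869 2.163
v 3.56 1.311 -0.043
v 2.899 1.996 0.669
v 4.082 1.986 0.785
v 4.354 1.289 1.708
v 2.546 0.891 0.412
v 2.818 0.194 1.335
v 2.822 1.741 1.737
v 4.078 0.439 0.383
v 3.809 0.033 0.883
v 4.367 0.431 1.019
v 2.792 1.087 1.979
v 3.35 1.484 2.114
v 3.709 0.427 1.938
v 3.55 0.696 0.006
v 4.108 1.093 0.141
v 2.533 1.749 1.101
v 3.091 2.147 1.237
v 3.191 1.753 0.182
v 3.786 2.141 1.304
v 4.414 1.49 0.627
v 3.886 1.747 0.25
v 3.498 2.149 0.669
v 3.947 1.731 1.847
v 4.575 1.08 1.17
v 4.305 0.674 1.67
v 3.917 1.077 2.089
v 4.353 1.733 1.279
v 2.325 1.1 0.95
v 2.953 0.449 0.273
v 2.983 1.103 0.031
v 2.595 1.506 0.45
v 2.486 0.69 1.493
v 3.114 0.039 0.816
v 3.402 0.031 1.451
v 3.014 0.433 1.87
v 2.547 0.447 0.841
v -3.201 -0.465 -3.396
v -2.547 0.242 -3.093
v -2.105 -0.628 -2.02
v -2.759 -1.335 -2.324
v -2.866 0.338 -2.884
v -2.424 -0.532 -1.811
v -3.237 0.312 -2.752
v -2.795 -0.558 -1.679
v -3.602 0.167 -2.719
v -3.16 -0.702 -1.646
v -3.906 -0.074 -2.788
v -3.464 -0.943 -1.716
v -4.103 -0.374 -2.951
v -3.661 -1.243 -1.878
v -4.162 -0.688 -3.181
v -3.72 -1.558 -2.108
v -4.075 -0.969 -3.444
v -3.633 -1.838 -2.371
v -3.855 -1.172 -3.7
v -3.413 -2.042 -2.627
v -3.536 -1.268 -3.909
v -3.094 -2.138 -2.836
v -3.165 -1.242 -4.041
v -2.723 -2.112 -2.968
v -2.8 -1.098 -4.074
v -2.358 -1.967 -3.001
v -2.496 -0.857 -4.004
v -2.054 -1.726 -2.932
v -2.299 -0.557 -3.842
v -1.857 -1.426 -2.769
v -2.24 -0.242 -3.612
v -1.798 -1.112 -2.539
v -2.327 0.038 -3.349
v -1.885 -0.831 -2.276
f 2 4 1
f 5 2 1
f 1 4 3
f 3 5 1
f 2 8 4
f 6 2 5
f 6 8 2
f 4 8 3
f 7 5 3
f 3 8 7
f 7 6 5
f 8 6 7
f 10 9 13
f 10 13 11
f 11 13 14
f 11 14 12
f 13 9 15
f 13 15 14
f 14 15 16
f 14 16 12
f 15 9 17
f 15 17 16
f 16 17 18
f 16 18 12
f 17 9 19
f 17 19 18
f 18 19 20
f 18 20 12
f 19 9 21
f 19 21 20
f 20 21 22
f 20 22 12
f 21 9 23
f 21 23 22
f 22 23 24
f 22 24 12
f 23 9 25
f 23 25 24
f 24 25 26
f 24 26 12
f 25 9 27
f 25 27 26
f 26 27 28
f 26 28 12
f 27 9 29
f 27 29 28
f 28 29 30
f 28 30 12
f 29 9 31
f 29 31 30
f 30 31 32
f 30 32 12
f 31 9 33
f 31 33 32
f 32 33 34
f 32 34 12
f 33 9 35
f 33 35 34
f 34 35 36
f 34 36 12
f 35 9 10
f 35 10 36
f 36 10 11
f 36 11 12
f 38 40 37
f 41 38 37
f 37 40 39
f 39 41 37
f 38 44 40
f 42 38 41
f 42 44 38
f 40 44 39
f 43 41 39
f 39 44 43
f 43 42 41
f 44 42 43
f 45 82 61
f 82 56 85
f 61 85 50
f 82 85 61
f 45 61 57
f 61 50 62
f 57 62 46
f 61 62 57
f 45 57 66
f 57 46 67
f 66 67 52
f 57 67 66
f 45 66 78
f 66 52 81
f 78 81 55
f 66 81 78
f 45 78 82
f 78 55 86
f 82 86 56
f 78 86 82
f 46 62 73
f 62 50 76
f 73 76 54
f 62 76 73
f 50 85 63
f 85 56 84
f 63 84 49
f 85 84 63
f 56 86 83
f 86 55 79
f 83 79 47
f 86 79 83
f 55 81 80
f 81 52 68
f 80 68 51
f 81 68 80
f 52 67 72
f 67 46 69
f 72 69 53
f 67 69 72
f 48 74 60
f 74 54 75
f 60 75 49
f 74 75 60
f 48 60 58
f 60 49 59
f 58 59 47
f 60 59 58
f 48 58 65
f 58 47 64
f 65 64 51
f 58 64 65
f 48 65 70
f 65 51 71
f 70 71 53
f 65 71 70
f 48 70 74
f 70 53 77
f 74 77 54
f 70 77 74
f 49 75 63
f 75 54 76
f 63 76 50
f 75 76 63
f 47 59 83
f 59 49 84
f 83 84 56
f 59 84 83
f 51 64 80
f 64 47 79
f 80 79 55
f 64 79 80
f 53 71 72
f 71 51 68
f 72 68 52
f 71 68 72
f 54 77 73
f 77 53 69
f 73 69 46
f 77 69 73
f 88 87 91
f 88 91 89
f 89 91 92
f 89 92 90
f 91 87 93
f 91 93 92
f 92 93 94
f 92 94 90
f 93 87 95
f 93 95 94
f 94 95 96
f 94 96 90
f 95 87 97
f 95 97 96
f 96 97 98
f 96 98 90
f 97 87 99
f 97 99 98
f 98 99 100
f 98 100 90
f 99 87 101
f 99 101 100
f 100 101 102
f 100 102 90
f 101 87 103
f 101 103 102
f 102 103 104
f 102 104 90
f 103 87 105
f 103 105 104
f 104 105 106
f 104 106 90
f 105 87 107
f 105 107 106
f 106 107 108
f 106 108 90
f 107 87 109
f 107 109 108
f 108 109 110
f 108 110 90
f 109 87 111
f 109 111 110
f 110 111 112
f 110 112 90
f 111 87 113
f 111 113 112
f 112 113 114
f 112 114 90
f 113 87 115
f 113 115 114
f 114 115 116
f 114 116 90
f 115 87 117
f 115 117 116
f 116 117 118
f 116 118 90
f 117 87 119
f 117 119 118
f 118 119 120
f 118 120 90
f 119 87 88
f 119 88 120
f 120 88 89
f 120 89 90



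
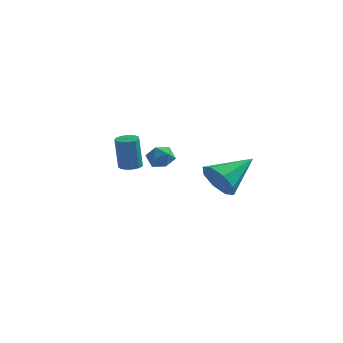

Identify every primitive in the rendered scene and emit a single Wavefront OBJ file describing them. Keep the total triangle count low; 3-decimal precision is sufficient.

v -0.677 2.895 -1.255
v -0.323 2.767 -1.85
v -1.577 2.333 -1.67
v -1.223 2.205 -2.265
v -1.029 1.891 -1.665
v -0.472 2.239 -1.408
v -1.428 2.861 -2.112
v -0.871 3.209 -1.855
v -0.786 2.746 -2.379
v -0.54 2.147 -2.103
v -1.36 2.953 -1.417
v -1.114 2.354 -1.141
v -2.844 3.774 -2.991
v -2.547 3.299 -2.993
v -2.679 3.211 -1.29
v -2.976 3.686 -1.289
v -2.339 3.535 -2.965
v -2.471 3.446 -1.262
v -2.291 3.846 -2.945
v -2.423 3.757 -1.242
v -2.418 4.134 -2.94
v -2.55 4.046 -1.237
v -2.681 4.309 -2.951
v -2.813 4.22 -1.248
v -2.996 4.313 -2.975
v -3.128 4.225 -1.272
v -3.262 4.147 -3.004
v -3.394 4.058 -1.302
v -3.396 3.862 -3.03
v -3.528 3.773 -1.327
v -3.354 3.549 -3.043
v -3.486 3.461 -1.34
v -3.151 3.308 -3.039
v -3.283 3.22 -1.337
v -2.85 3.215 -3.021
v -2.982 3.127 -1.318
v 2.665 -0.301 -1.673
v 3.382 -0.395 -2.349
v 3.695 1.181 -0.787
v 2.849 0.101 -2.559
v 2.208 0.361 -2.249
v 1.835 0.234 -1.602
v 1.948 -0.207 -0.997
v 2.482 -0.703 -0.787
v 3.123 -0.963 -1.096
v 3.496 -0.836 -1.743
f 1 12 6
f 1 6 2
f 1 2 8
f 1 8 11
f 1 11 12
f 2 6 10
f 6 12 5
f 12 11 3
f 11 8 7
f 8 2 9
f 4 10 5
f 4 5 3
f 4 3 7
f 4 7 9
f 4 9 10
f 5 10 6
f 3 5 12
f 7 3 11
f 9 7 8
f 10 9 2
f 14 13 17
f 14 17 15
f 15 17 18
f 15 18 16
f 17 13 19
f 17 19 18
f 18 19 20
f 18 20 16
f 19 13 21
f 19 21 20
f 20 21 22
f 20 22 16
f 21 13 23
f 21 23 22
f 22 23 24
f 22 24 16
f 23 13 25
f 23 25 24
f 24 25 26
f 24 26 16
f 25 13 27
f 25 27 26
f 26 27 28
f 26 28 16
f 27 13 29
f 27 29 28
f 28 29 30
f 28 30 16
f 29 13 31
f 29 31 30
f 30 31 32
f 30 32 16
f 31 13 33
f 31 33 32
f 32 33 34
f 32 34 16
f 33 13 35
f 33 35 34
f 34 35 36
f 34 36 16
f 35 13 14
f 35 14 36
f 36 14 15
f 36 15 16
f 38 37 40
f 38 40 39
f 40 37 41
f 40 41 39
f 41 37 42
f 41 42 39
f 42 37 43
f 42 43 39
f 43 37 44
f 43 44 39
f 44 37 45
f 44 45 39
f 45 37 46
f 45 46 39
f 46 37 38
f 46 38 39



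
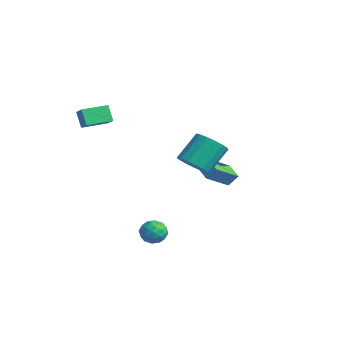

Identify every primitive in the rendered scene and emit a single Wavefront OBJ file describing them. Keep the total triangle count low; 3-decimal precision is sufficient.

v -2.807 2.876 -0.942
v -2.57 3.352 -0.253
v -3.153 4.35 -1.84
v -2.916 4.825 -1.152
v -1.724 2.895 -1.328
v -1.487 3.37 -0.64
v -2.07 4.368 -2.227
v -1.833 4.844 -1.538
v 1.552 0.691 1.215
v 2.044 1.383 0.726
v 1.741 2.581 2.116
v 1.248 1.889 2.605
v 1.601 1.438 0.582
v 1.298 2.636 1.973
v 1.147 1.322 0.583
v 0.844 2.52 1.974
v 0.785 1.061 0.729
v 0.482 2.259 2.119
v 0.599 0.716 0.986
v 0.296 1.913 2.376
v 0.631 0.365 1.295
v 0.328 1.562 2.686
v 0.874 0.088 1.586
v 0.571 1.286 2.977
v 1.272 -0.05 1.792
v 0.969 1.148 3.183
v 1.735 -0.018 1.866
v 1.431 1.18 3.256
v 2.155 0.176 1.79
v 1.851 1.374 3.181
v 2.437 0.488 1.583
v 2.134 1.686 2.973
v 2.516 0.847 1.291
v 2.213 2.044 2.682
v 2.375 1.17 0.982
v 2.071 2.367 2.372
v -2.714 -3.765 3.048
v -3.239 -3.836 3.989
v -2.74 -2.288 3.144
v -3.265 -2.359 4.085
v -1.875 -3.781 3.515
v -2.4 -3.852 4.456
v -1.901 -2.304 3.611
v -2.426 -2.375 4.552
v 1.5 -1.436 -2.725
v 2.145 -1.229 -2.322
v 2.195 -2.251 -3.418
v 2.84 -2.044 -3.015
v 2.268 -2.453 -2.659
v 1.838 -1.949 -2.231
v 2.502 -1.531 -3.509
v 2.072 -1.027 -3.081
v 2.765 -1.287 -2.807
v 2.62 -1.857 -2.281
v 1.72 -1.623 -3.459
v 1.575 -2.193 -2.933
v 1.762 -1.261 -2.463
v 2.578 -2.219 -3.277
v 2.242 -2.46 -3.068
v 2.621 -2.338 -2.831
v 1.581 -1.684 -2.409
v 1.961 -1.562 -2.172
v 2.032 -2.282 -2.37
v 2.379 -1.918 -3.568
v 2.759 -1.796 -3.331
v 1.719 -1.142 -2.909
v 2.098 -1.02 -2.672
v 2.308 -1.198 -3.37
v 2.505 -1.173 -2.511
v 2.913 -1.653 -2.918
v 2.714 -1.351 -3.209
v 2.462 -1.055 -2.957
v 2.42 -1.508 -2.202
v 2.828 -1.988 -2.609
v 2.492 -2.228 -2.4
v 2.239 -1.932 -2.148
v 2.784 -1.543 -2.487
v 1.512 -1.492 -3.131
v 1.92 -1.972 -3.538
v 2.101 -1.548 -3.592
v 1.848 -1.252 -3.34
v 1.427 -1.827 -2.822
v 1.835 -2.307 -3.229
v 1.878 -2.425 -2.783
v 1.626 -2.129 -2.531
v 1.556 -1.937 -3.253
f 2 4 1
f 5 2 1
f 1 4 3
f 3 5 1
f 2 8 4
f 6 2 5
f 6 8 2
f 4 8 3
f 7 5 3
f 3 8 7
f 7 6 5
f 8 6 7
f 10 9 13
f 10 13 11
f 11 13 14
f 11 14 12
f 13 9 15
f 13 15 14
f 14 15 16
f 14 16 12
f 15 9 17
f 15 17 16
f 16 17 18
f 16 18 12
f 17 9 19
f 17 19 18
f 18 19 20
f 18 20 12
f 19 9 21
f 19 21 20
f 20 21 22
f 20 22 12
f 21 9 23
f 21 23 22
f 22 23 24
f 22 24 12
f 23 9 25
f 23 25 24
f 24 25 26
f 24 26 12
f 25 9 27
f 25 27 26
f 26 27 28
f 26 28 12
f 27 9 29
f 27 29 28
f 28 29 30
f 28 30 12
f 29 9 31
f 29 31 30
f 30 31 32
f 30 32 12
f 31 9 33
f 31 33 32
f 32 33 34
f 32 34 12
f 33 9 35
f 33 35 34
f 34 35 36
f 34 36 12
f 35 9 10
f 35 10 36
f 36 10 11
f 36 11 12
f 38 40 37
f 41 38 37
f 37 40 39
f 39 41 37
f 38 44 40
f 42 38 41
f 42 44 38
f 40 44 39
f 43 41 39
f 39 44 43
f 43 42 41
f 44 42 43
f 45 82 61
f 82 56 85
f 61 85 50
f 82 85 61
f 45 61 57
f 61 50 62
f 57 62 46
f 61 62 57
f 45 57 66
f 57 46 67
f 66 67 52
f 57 67 66
f 45 66 78
f 66 52 81
f 78 81 55
f 66 81 78
f 45 78 82
f 78 55 86
f 82 86 56
f 78 86 82
f 46 62 73
f 62 50 76
f 73 76 54
f 62 76 73
f 50 85 63
f 85 56 84
f 63 84 49
f 85 84 63
f 56 86 83
f 86 55 79
f 83 79 47
f 86 79 83
f 55 81 80
f 81 52 68
f 80 68 51
f 81 68 80
f 52 67 72
f 67 46 69
f 72 69 53
f 67 69 72
f 48 74 60
f 74 54 75
f 60 75 49
f 74 75 60
f 48 60 58
f 60 49 59
f 58 59 47
f 60 59 58
f 48 58 65
f 58 47 64
f 65 64 51
f 58 64 65
f 48 65 70
f 65 51 71
f 70 71 53
f 65 71 70
f 48 70 74
f 70 53 77
f 74 77 54
f 70 77 74
f 49 75 63
f 75 54 76
f 63 76 50
f 75 76 63
f 47 59 83
f 59 49 84
f 83 84 56
f 59 84 83
f 51 64 80
f 64 47 79
f 80 79 55
f 64 79 80
f 53 71 72
f 71 51 68
f 72 68 52
f 71 68 72
f 54 77 73
f 77 53 69
f 73 69 46
f 77 69 73



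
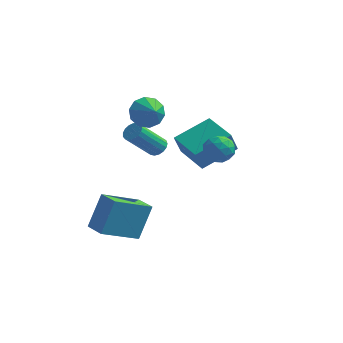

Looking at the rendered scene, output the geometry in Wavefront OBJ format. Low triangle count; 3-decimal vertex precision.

v -2.662 3.078 2.617
v -2.013 3.531 2.335
v -1.998 2.442 3.123
v -2.165 3.733 2.788
v -2.506 3.685 3.176
v -2.907 3.406 3.351
v -3.214 3.001 3.245
v -3.311 2.626 2.9
v -3.16 2.424 2.446
v -2.818 2.471 2.058
v -2.417 2.751 1.883
v -2.11 3.156 1.989
v 0.473 1.46 0.698
v 0.316 1.032 1.742
v -0.862 2.458 0.907
v -1.019 2.03 1.951
v 1.579 2.79 1.409
v 1.422 2.362 2.453
v 0.244 3.788 1.618
v 0.087 3.36 2.662
v -3.516 -1.495 -2.021
v -3.216 -0.702 -0.445
v -2.373 -0.159 -2.911
v -2.073 0.634 -1.335
v -2.647 -2.134 -1.865
v -2.347 -1.341 -0.289
v -1.504 -0.798 -2.755
v -1.204 -0.005 -1.179
v -2.679 4.353 -0.286
v -2.202 4.186 -0.125
v -3.005 3.219 1.246
v -3.481 3.387 1.086
v -2.238 4.401 0.005
v -3.041 3.434 1.377
v -2.375 4.604 0.069
v -3.178 3.638 1.44
v -2.582 4.751 0.051
v -3.384 3.784 1.423
v -2.81 4.806 -0.044
v -3.613 3.839 1.328
v -3.009 4.758 -0.194
v -3.811 3.791 1.178
v -3.132 4.617 -0.365
v -3.934 3.65 1.006
v -3.151 4.415 -0.518
v -3.953 3.449 0.853
v -3.062 4.2 -0.618
v -3.864 3.233 0.753
v -2.885 4.02 -0.642
v -3.687 3.053 0.73
v -2.661 3.916 -0.584
v -3.463 2.949 0.788
v -2.441 3.912 -0.458
v -3.243 2.945 0.914
v -2.276 4.01 -0.292
v -3.078 3.043 1.079
v 1.866 -0.091 3.491
v 2.425 -0.365 3.138
v 1.555 -1.155 3.822
v 2.114 -1.429 3.469
v 2.219 -1.036 4.057
v 2.412 -0.379 3.853
v 1.568 -1.141 3.107
v 1.761 -0.484 2.903
v 2.241 -1.013 2.901
v 2.643 -0.949 3.488
v 1.337 -0.571 3.472
v 1.739 -0.507 4.059
v 2.173 -0.135 3.286
v 1.807 -1.385 3.674
v 1.869 -1.155 4.02
v 2.197 -1.315 3.813
v 2.165 -0.143 3.706
v 2.494 -0.304 3.498
v 2.373 -0.698 4.039
v 1.486 -1.216 3.462
v 1.815 -1.377 3.254
v 1.783 -0.205 3.147
v 2.111 -0.365 2.94
v 1.607 -0.822 2.921
v 2.393 -0.677 2.939
v 2.21 -1.302 3.133
v 1.889 -1.133 2.92
v 2.002 -0.747 2.8
v 2.63 -0.639 3.284
v 2.447 -1.264 3.478
v 2.509 -1.033 3.824
v 2.622 -0.647 3.704
v 2.521 -1.02 3.144
v 1.533 -0.256 3.482
v 1.35 -0.881 3.676
v 1.358 -0.873 3.256
v 1.471 -0.487 3.136
v 1.77 -0.218 3.827
v 1.587 -0.843 4.021
v 1.978 -0.773 4.16
v 2.091 -0.387 4.04
v 1.459 -0.5 3.816
f 2 1 4
f 2 4 3
f 4 1 5
f 4 5 3
f 5 1 6
f 5 6 3
f 6 1 7
f 6 7 3
f 7 1 8
f 7 8 3
f 8 1 9
f 8 9 3
f 9 1 10
f 9 10 3
f 10 1 11
f 10 11 3
f 11 1 12
f 11 12 3
f 12 1 2
f 12 2 3
f 14 16 13
f 17 14 13
f 13 16 15
f 15 17 13
f 14 20 16
f 18 14 17
f 18 20 14
f 16 20 15
f 19 17 15
f 15 20 19
f 19 18 17
f 20 18 19
f 22 24 21
f 25 22 21
f 21 24 23
f 23 25 21
f 22 28 24
f 26 22 25
f 26 28 22
f 24 28 23
f 27 25 23
f 23 28 27
f 27 26 25
f 28 26 27
f 30 29 33
f 30 33 31
f 31 33 34
f 31 34 32
f 33 29 35
f 33 35 34
f 34 35 36
f 34 36 32
f 35 29 37
f 35 37 36
f 36 37 38
f 36 38 32
f 37 29 39
f 37 39 38
f 38 39 40
f 38 40 32
f 39 29 41
f 39 41 40
f 40 41 42
f 40 42 32
f 41 29 43
f 41 43 42
f 42 43 44
f 42 44 32
f 43 29 45
f 43 45 44
f 44 45 46
f 44 46 32
f 45 29 47
f 45 47 46
f 46 47 48
f 46 48 32
f 47 29 49
f 47 49 48
f 48 49 50
f 48 50 32
f 49 29 51
f 49 51 50
f 50 51 52
f 50 52 32
f 51 29 53
f 51 53 52
f 52 53 54
f 52 54 32
f 53 29 55
f 53 55 54
f 54 55 56
f 54 56 32
f 55 29 30
f 55 30 56
f 56 30 31
f 56 31 32
f 57 94 73
f 94 68 97
f 73 97 62
f 94 97 73
f 57 73 69
f 73 62 74
f 69 74 58
f 73 74 69
f 57 69 78
f 69 58 79
f 78 79 64
f 69 79 78
f 57 78 90
f 78 64 93
f 90 93 67
f 78 93 90
f 57 90 94
f 90 67 98
f 94 98 68
f 90 98 94
f 58 74 85
f 74 62 88
f 85 88 66
f 74 88 85
f 62 97 75
f 97 68 96
f 75 96 61
f 97 96 75
f 68 98 95
f 98 67 91
f 95 91 59
f 98 91 95
f 67 93 92
f 93 64 80
f 92 80 63
f 93 80 92
f 64 79 84
f 79 58 81
f 84 81 65
f 79 81 84
f 60 86 72
f 86 66 87
f 72 87 61
f 86 87 72
f 60 72 70
f 72 61 71
f 70 71 59
f 72 71 70
f 60 70 77
f 70 59 76
f 77 76 63
f 70 76 77
f 60 77 82
f 77 63 83
f 82 83 65
f 77 83 82
f 60 82 86
f 82 65 89
f 86 89 66
f 82 89 86
f 61 87 75
f 87 66 88
f 75 88 62
f 87 88 75
f 59 71 95
f 71 61 96
f 95 96 68
f 71 96 95
f 63 76 92
f 76 59 91
f 92 91 67
f 76 91 92
f 65 83 84
f 83 63 80
f 84 80 64
f 83 80 84
f 66 89 85
f 89 65 81
f 85 81 58
f 89 81 85



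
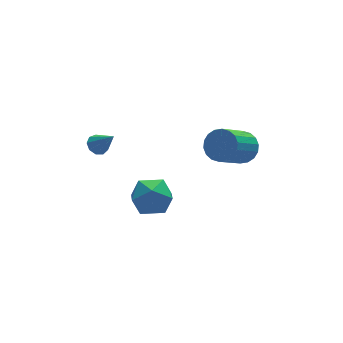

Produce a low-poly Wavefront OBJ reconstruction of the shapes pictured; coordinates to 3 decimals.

v -3.859 2.755 2.108
v -3.432 3.181 2.198
v -3.301 1.945 3.292
v -3.773 3.272 2.421
v -4.154 3.121 2.497
v -4.398 2.798 2.391
v -4.389 2.456 2.153
v -4.133 2.254 1.894
v -3.748 2.286 1.734
v -3.416 2.538 1.75
v -3.291 2.891 1.933
v 3.131 1.341 0.796
v 3.673 0.57 0.919
v 2.191 -0.252 2.306
v 1.649 0.519 2.184
v 3.811 0.831 1.221
v 2.329 0.009 2.608
v 3.815 1.193 1.439
v 2.333 0.371 2.827
v 3.683 1.585 1.53
v 2.201 0.763 2.917
v 3.442 1.928 1.476
v 1.96 1.106 2.863
v 3.139 2.155 1.287
v 1.657 1.332 2.674
v 2.835 2.22 1.001
v 1.353 1.398 2.388
v 2.589 2.112 0.674
v 1.107 1.29 2.061
v 2.451 1.851 0.372
v 0.969 1.029 1.759
v 2.447 1.489 0.153
v 0.965 0.667 1.541
v 2.579 1.097 0.063
v 1.097 0.275 1.45
v 2.82 0.754 0.117
v 1.338 -0.068 1.504
v 3.123 0.528 0.306
v 1.641 -0.295 1.693
v 3.427 0.462 0.592
v 1.945 -0.36 1.979
v -1.225 2.578 -1.676
v -0.46 1.671 -2.003
v -2.68 1.249 -1.397
v -1.915 0.342 -1.724
v -1.74 0.943 -0.664
v -0.841 1.764 -0.837
v -2.299 1.156 -2.563
v -1.4 1.977 -2.736
v -1.124 0.793 -2.551
v -0.779 0.661 -1.378
v -2.361 2.259 -2.022
v -2.016 2.127 -0.849
f 2 1 4
f 2 4 3
f 4 1 5
f 4 5 3
f 5 1 6
f 5 6 3
f 6 1 7
f 6 7 3
f 7 1 8
f 7 8 3
f 8 1 9
f 8 9 3
f 9 1 10
f 9 10 3
f 10 1 11
f 10 11 3
f 11 1 2
f 11 2 3
f 13 12 16
f 13 16 14
f 14 16 17
f 14 17 15
f 16 12 18
f 16 18 17
f 17 18 19
f 17 19 15
f 18 12 20
f 18 20 19
f 19 20 21
f 19 21 15
f 20 12 22
f 20 22 21
f 21 22 23
f 21 23 15
f 22 12 24
f 22 24 23
f 23 24 25
f 23 25 15
f 24 12 26
f 24 26 25
f 25 26 27
f 25 27 15
f 26 12 28
f 26 28 27
f 27 28 29
f 27 29 15
f 28 12 30
f 28 30 29
f 29 30 31
f 29 31 15
f 30 12 32
f 30 32 31
f 31 32 33
f 31 33 15
f 32 12 34
f 32 34 33
f 33 34 35
f 33 35 15
f 34 12 36
f 34 36 35
f 35 36 37
f 35 37 15
f 36 12 38
f 36 38 37
f 37 38 39
f 37 39 15
f 38 12 40
f 38 40 39
f 39 40 41
f 39 41 15
f 40 12 13
f 40 13 41
f 41 13 14
f 41 14 15
f 42 53 47
f 42 47 43
f 42 43 49
f 42 49 52
f 42 52 53
f 43 47 51
f 47 53 46
f 53 52 44
f 52 49 48
f 49 43 50
f 45 51 46
f 45 46 44
f 45 44 48
f 45 48 50
f 45 50 51
f 46 51 47
f 44 46 53
f 48 44 52
f 50 48 49
f 51 50 43



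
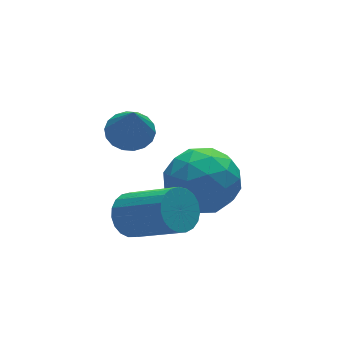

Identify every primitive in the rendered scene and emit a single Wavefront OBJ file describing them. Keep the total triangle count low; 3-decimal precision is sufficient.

v -1.03 -0.212 -2.941
v -0.381 0.178 -2.876
v 0.4 -1.319 -1.713
v -0.25 -1.708 -1.779
v -0.546 0.284 -2.629
v 0.234 -1.213 -1.466
v -0.795 0.304 -2.435
v -0.015 -1.193 -1.272
v -1.085 0.236 -2.329
v -0.304 -1.261 -1.166
v -1.365 0.089 -2.329
v -0.585 -1.407 -1.166
v -1.587 -0.109 -2.435
v -0.807 -1.606 -1.272
v -1.713 -0.325 -2.628
v -0.933 -1.821 -1.465
v -1.721 -0.521 -2.876
v -0.941 -2.018 -1.713
v -1.61 -0.664 -3.135
v -0.829 -2.161 -1.972
v -1.398 -0.728 -3.36
v -0.617 -2.225 -2.197
v -1.122 -0.704 -3.513
v -0.342 -2.201 -2.35
v -0.831 -0.594 -3.567
v -0.051 -2.091 -2.404
v -0.574 -0.418 -3.513
v 0.206 -1.915 -2.35
v -0.396 -0.206 -3.36
v 0.384 -1.703 -2.197
v -0.328 0.004 -3.135
v 0.453 -1.493 -1.972
v -0.378 1.026 -0.336
v 0.258 0.654 -0.41
v -0.582 0.394 1.076
v 0.354 0.936 -0.27
v 0.305 1.236 -0.143
v 0.121 1.494 -0.054
v -0.161 1.66 -0.021
v -0.487 1.7 -0.05
v -0.791 1.607 -0.136
v -1.013 1.398 -0.261
v -1.109 1.116 -0.401
v -1.061 0.816 -0.529
v -0.877 0.558 -0.618
v -0.594 0.393 -0.651
v -0.269 0.352 -0.622
v 0.035 0.446 -0.536
v 1.579 1.091 -2.459
v 2.418 0.268 -2.097
v 0.382 -0.388 -3.043
v 1.221 -1.211 -2.681
v 0.617 -0.54 -1.845
v 1.357 0.374 -1.484
v 1.443 -0.494 -3.656
v 2.183 0.42 -3.295
v 2.335 -0.711 -2.836
v 1.824 -0.74 -1.717
v 0.976 0.62 -3.423
v 0.465 0.591 -2.304
v 2.104 0.81 -2.227
v 0.696 -0.93 -2.913
v 0.341 -0.535 -2.422
v 0.835 -1.019 -2.209
v 1.48 0.872 -1.867
v 1.973 0.388 -1.654
v 0.914 -0.087 -1.506
v 0.827 -0.508 -3.486
v 1.32 -0.992 -3.273
v 1.965 0.899 -2.931
v 2.459 0.415 -2.718
v 1.886 -0.033 -3.634
v 2.548 -0.25 -2.448
v 1.845 -1.119 -2.792
v 1.975 -0.698 -3.365
v 2.41 -0.161 -3.153
v 2.248 -0.267 -1.791
v 1.544 -1.136 -2.134
v 1.189 -0.742 -1.643
v 1.624 -0.204 -1.431
v 2.199 -0.842 -2.225
v 1.256 1.016 -3.006
v 0.552 0.147 -3.349
v 1.176 0.084 -3.709
v 1.611 0.622 -3.497
v 0.955 0.999 -2.348
v 0.252 0.13 -2.692
v 0.39 0.041 -1.987
v 0.825 0.578 -1.775
v 0.601 0.722 -2.915
f 2 1 5
f 2 5 3
f 3 5 6
f 3 6 4
f 5 1 7
f 5 7 6
f 6 7 8
f 6 8 4
f 7 1 9
f 7 9 8
f 8 9 10
f 8 10 4
f 9 1 11
f 9 11 10
f 10 11 12
f 10 12 4
f 11 1 13
f 11 13 12
f 12 13 14
f 12 14 4
f 13 1 15
f 13 15 14
f 14 15 16
f 14 16 4
f 15 1 17
f 15 17 16
f 16 17 18
f 16 18 4
f 17 1 19
f 17 19 18
f 18 19 20
f 18 20 4
f 19 1 21
f 19 21 20
f 20 21 22
f 20 22 4
f 21 1 23
f 21 23 22
f 22 23 24
f 22 24 4
f 23 1 25
f 23 25 24
f 24 25 26
f 24 26 4
f 25 1 27
f 25 27 26
f 26 27 28
f 26 28 4
f 27 1 29
f 27 29 28
f 28 29 30
f 28 30 4
f 29 1 31
f 29 31 30
f 30 31 32
f 30 32 4
f 31 1 2
f 31 2 32
f 32 2 3
f 32 3 4
f 34 33 36
f 34 36 35
f 36 33 37
f 36 37 35
f 37 33 38
f 37 38 35
f 38 33 39
f 38 39 35
f 39 33 40
f 39 40 35
f 40 33 41
f 40 41 35
f 41 33 42
f 41 42 35
f 42 33 43
f 42 43 35
f 43 33 44
f 43 44 35
f 44 33 45
f 44 45 35
f 45 33 46
f 45 46 35
f 46 33 47
f 46 47 35
f 47 33 48
f 47 48 35
f 48 33 34
f 48 34 35
f 49 86 65
f 86 60 89
f 65 89 54
f 86 89 65
f 49 65 61
f 65 54 66
f 61 66 50
f 65 66 61
f 49 61 70
f 61 50 71
f 70 71 56
f 61 71 70
f 49 70 82
f 70 56 85
f 82 85 59
f 70 85 82
f 49 82 86
f 82 59 90
f 86 90 60
f 82 90 86
f 50 66 77
f 66 54 80
f 77 80 58
f 66 80 77
f 54 89 67
f 89 60 88
f 67 88 53
f 89 88 67
f 60 90 87
f 90 59 83
f 87 83 51
f 90 83 87
f 59 85 84
f 85 56 72
f 84 72 55
f 85 72 84
f 56 71 76
f 71 50 73
f 76 73 57
f 71 73 76
f 52 78 64
f 78 58 79
f 64 79 53
f 78 79 64
f 52 64 62
f 64 53 63
f 62 63 51
f 64 63 62
f 52 62 69
f 62 51 68
f 69 68 55
f 62 68 69
f 52 69 74
f 69 55 75
f 74 75 57
f 69 75 74
f 52 74 78
f 74 57 81
f 78 81 58
f 74 81 78
f 53 79 67
f 79 58 80
f 67 80 54
f 79 80 67
f 51 63 87
f 63 53 88
f 87 88 60
f 63 88 87
f 55 68 84
f 68 51 83
f 84 83 59
f 68 83 84
f 57 75 76
f 75 55 72
f 76 72 56
f 75 72 76
f 58 81 77
f 81 57 73
f 77 73 50
f 81 73 77

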